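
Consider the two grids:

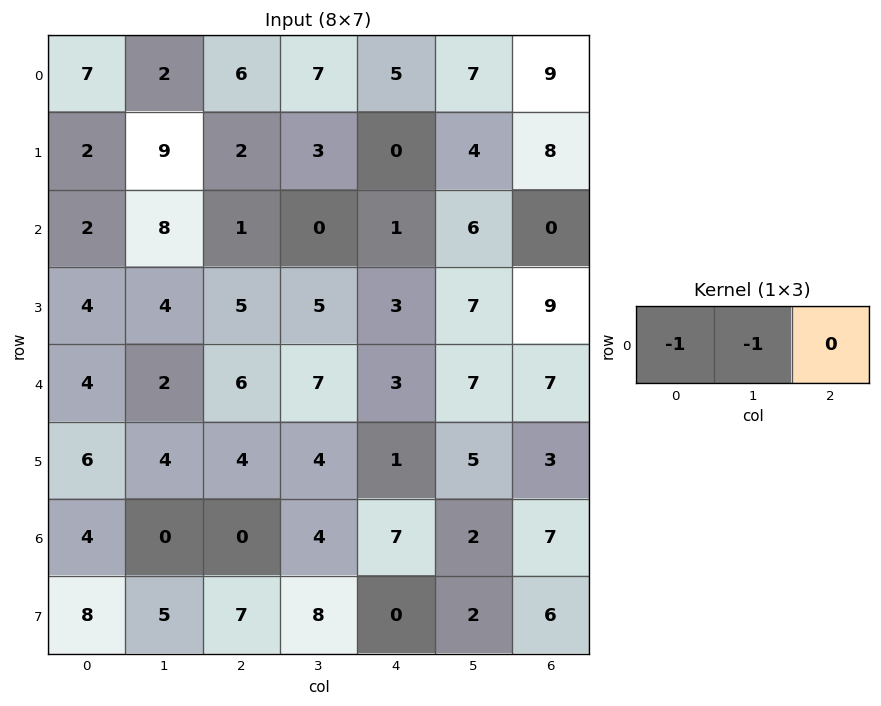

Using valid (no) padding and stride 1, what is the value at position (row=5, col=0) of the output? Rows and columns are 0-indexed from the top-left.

-10

The receptive field on the input at this output position is [6 4 4]. Elementwise product with the kernel and sum: 6·-1 + 4·-1.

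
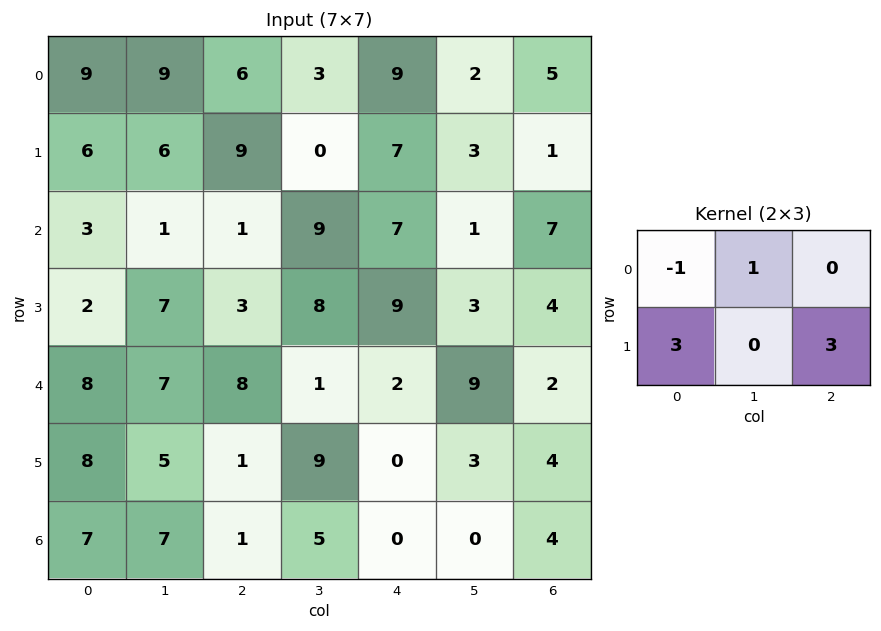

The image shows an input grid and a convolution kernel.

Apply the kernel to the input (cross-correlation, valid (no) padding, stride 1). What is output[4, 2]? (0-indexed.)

-4

The receptive field on the input at this output position is [8 1 2 / 1 9 0]. Elementwise product with the kernel and sum: 8·-1 + 1·1 + 1·3 + 0·3.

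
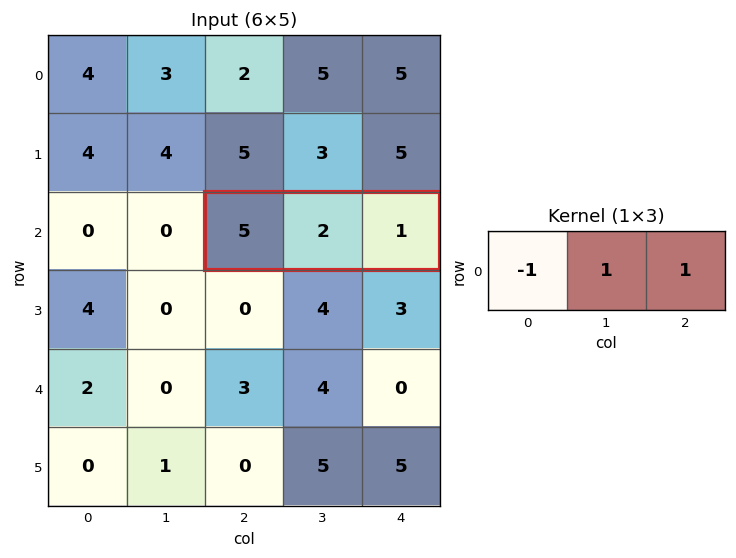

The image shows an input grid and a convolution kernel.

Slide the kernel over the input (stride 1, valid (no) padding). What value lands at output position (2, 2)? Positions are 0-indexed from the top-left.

-2

The receptive field on the input at this output position is [5 2 1]. Elementwise product with the kernel and sum: 5·-1 + 2·1 + 1·1.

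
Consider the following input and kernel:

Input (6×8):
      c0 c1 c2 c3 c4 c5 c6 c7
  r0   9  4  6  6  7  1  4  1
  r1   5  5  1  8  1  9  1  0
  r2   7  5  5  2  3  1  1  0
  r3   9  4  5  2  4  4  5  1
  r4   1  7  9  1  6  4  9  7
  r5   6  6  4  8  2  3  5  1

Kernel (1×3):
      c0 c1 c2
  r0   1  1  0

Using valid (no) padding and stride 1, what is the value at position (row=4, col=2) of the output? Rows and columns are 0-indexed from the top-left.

10

The receptive field on the input at this output position is [9 1 6]. Elementwise product with the kernel and sum: 9·1 + 1·1.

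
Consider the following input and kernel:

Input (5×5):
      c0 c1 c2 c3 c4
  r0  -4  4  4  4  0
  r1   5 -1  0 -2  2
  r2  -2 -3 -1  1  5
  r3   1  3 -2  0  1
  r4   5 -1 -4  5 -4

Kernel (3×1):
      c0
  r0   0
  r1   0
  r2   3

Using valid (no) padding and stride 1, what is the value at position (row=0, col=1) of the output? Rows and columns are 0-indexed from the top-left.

The receptive field on the input at this output position is [4 / -1 / -3]. Elementwise product with the kernel and sum: -3·3.

-9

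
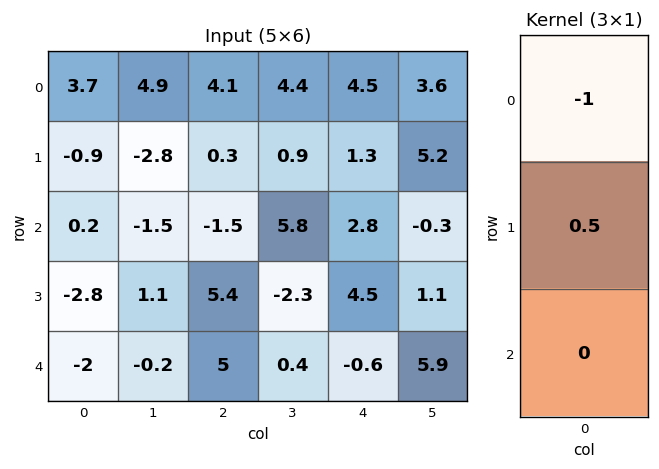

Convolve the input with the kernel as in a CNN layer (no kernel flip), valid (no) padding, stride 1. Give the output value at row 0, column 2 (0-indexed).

-3.95

The receptive field on the input at this output position is [4.1 / 0.3 / -1.5]. Elementwise product with the kernel and sum: 4.1·-1 + 0.3·0.5.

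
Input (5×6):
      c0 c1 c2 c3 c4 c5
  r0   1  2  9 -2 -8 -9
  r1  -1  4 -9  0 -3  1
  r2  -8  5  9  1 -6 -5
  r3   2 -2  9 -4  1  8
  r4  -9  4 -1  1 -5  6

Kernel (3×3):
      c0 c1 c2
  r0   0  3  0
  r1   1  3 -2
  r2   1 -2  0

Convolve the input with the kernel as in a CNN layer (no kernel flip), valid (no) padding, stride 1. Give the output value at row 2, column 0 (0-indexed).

The receptive field on the input at this output position is [-8 5 9 / 2 -2 9 / -9 4 -1]. Elementwise product with the kernel and sum: 5·3 + 2·1 + -2·3 + 9·-2 + -9·1 + 4·-2.

-24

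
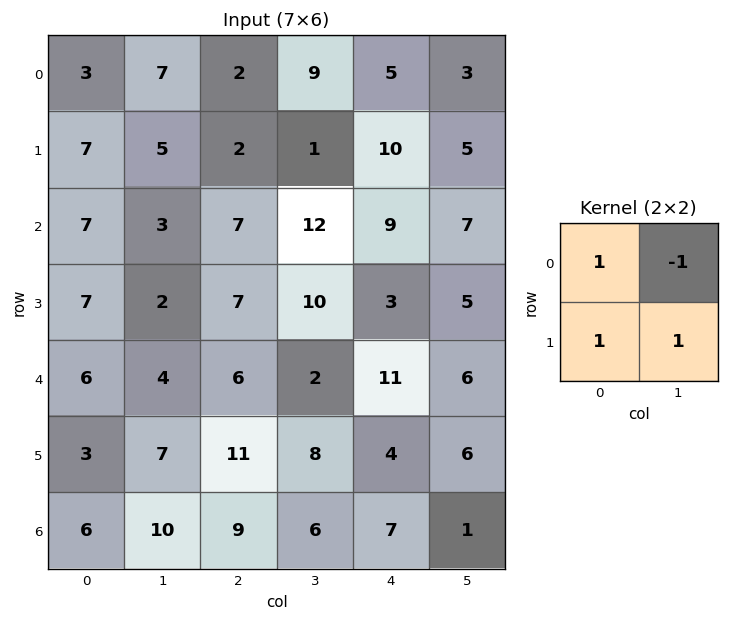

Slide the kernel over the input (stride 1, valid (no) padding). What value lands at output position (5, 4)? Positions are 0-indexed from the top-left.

The receptive field on the input at this output position is [4 6 / 7 1]. Elementwise product with the kernel and sum: 4·1 + 6·-1 + 7·1 + 1·1.

6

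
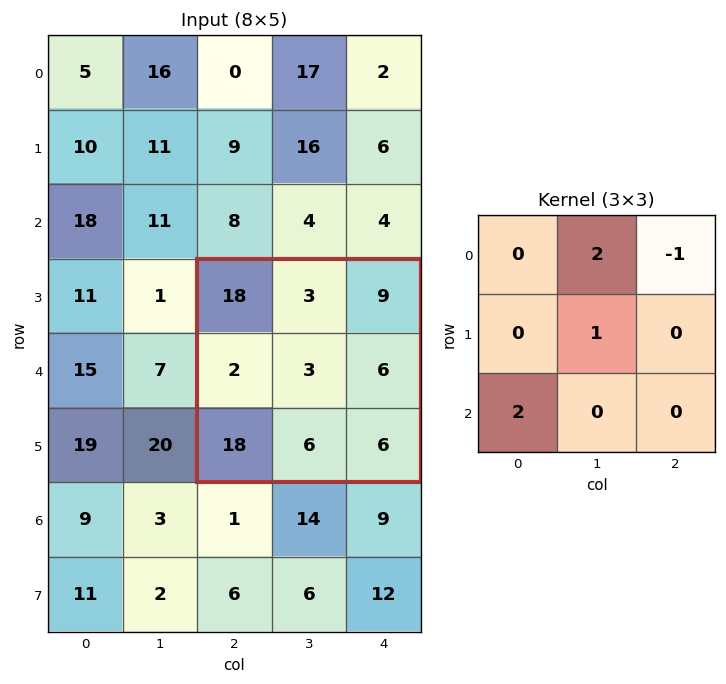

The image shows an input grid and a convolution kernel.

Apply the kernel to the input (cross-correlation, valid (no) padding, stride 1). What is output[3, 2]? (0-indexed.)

36

The receptive field on the input at this output position is [18 3 9 / 2 3 6 / 18 6 6]. Elementwise product with the kernel and sum: 3·2 + 9·-1 + 3·1 + 18·2.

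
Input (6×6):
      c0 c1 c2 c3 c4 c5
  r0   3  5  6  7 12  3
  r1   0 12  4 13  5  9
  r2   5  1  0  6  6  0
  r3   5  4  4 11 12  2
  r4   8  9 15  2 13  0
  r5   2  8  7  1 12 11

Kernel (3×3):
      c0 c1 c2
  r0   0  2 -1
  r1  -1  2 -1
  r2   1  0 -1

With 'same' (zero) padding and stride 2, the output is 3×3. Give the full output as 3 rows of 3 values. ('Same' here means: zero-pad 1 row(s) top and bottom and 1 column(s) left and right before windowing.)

Output[0,0]: The receptive field on the zero-padded input at this output position is [0 0 0 / 0 3 5 / 0 0 12]. Elementwise product with the kernel and sum: 0·2 + 0·-1 + 0·-1 + 3·2 + 5·-1 + 0·1 + 12·-1.

-11 -1 18
-7 -19 16
5 23 36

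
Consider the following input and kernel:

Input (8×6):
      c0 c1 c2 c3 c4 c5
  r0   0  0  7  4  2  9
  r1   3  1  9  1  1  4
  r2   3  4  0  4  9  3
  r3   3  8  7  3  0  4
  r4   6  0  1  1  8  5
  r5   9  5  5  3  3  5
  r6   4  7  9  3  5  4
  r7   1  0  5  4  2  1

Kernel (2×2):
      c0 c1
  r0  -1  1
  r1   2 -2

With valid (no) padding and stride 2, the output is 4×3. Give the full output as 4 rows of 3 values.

4 13 1
-9 12 -14
2 4 -7
5 -4 1

Output[0,0]: The receptive field on the input at this output position is [0 0 / 3 1]. Elementwise product with the kernel and sum: 0·-1 + 0·1 + 3·2 + 1·-2.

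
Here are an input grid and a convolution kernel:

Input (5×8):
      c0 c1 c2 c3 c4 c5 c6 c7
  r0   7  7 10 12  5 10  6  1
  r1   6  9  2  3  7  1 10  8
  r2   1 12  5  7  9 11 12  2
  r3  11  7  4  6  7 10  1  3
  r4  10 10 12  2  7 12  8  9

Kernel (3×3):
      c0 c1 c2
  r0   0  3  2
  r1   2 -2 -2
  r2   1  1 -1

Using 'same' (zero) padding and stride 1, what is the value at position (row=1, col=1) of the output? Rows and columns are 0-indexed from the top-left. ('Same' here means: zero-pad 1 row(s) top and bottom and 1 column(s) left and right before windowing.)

The receptive field on the zero-padded input at this output position is [7 7 10 / 6 9 2 / 1 12 5]. Elementwise product with the kernel and sum: 7·3 + 10·2 + 6·2 + 9·-2 + 2·-2 + 1·1 + 12·1 + 5·-1.

39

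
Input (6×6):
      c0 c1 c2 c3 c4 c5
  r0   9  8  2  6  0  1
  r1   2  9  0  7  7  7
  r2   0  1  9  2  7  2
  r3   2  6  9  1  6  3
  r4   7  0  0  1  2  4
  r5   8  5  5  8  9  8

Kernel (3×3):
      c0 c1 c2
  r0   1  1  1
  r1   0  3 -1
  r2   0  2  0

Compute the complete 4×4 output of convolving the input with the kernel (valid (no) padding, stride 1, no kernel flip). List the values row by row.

Output[0,0]: The receptive field on the input at this output position is [9 8 2 / 2 9 0 / 0 1 9]. Elementwise product with the kernel and sum: 9·1 + 8·1 + 2·1 + 9·3 + 0·-1 + 1·2.

48 27 26 35
17 59 15 52
19 38 17 30
27 25 33 30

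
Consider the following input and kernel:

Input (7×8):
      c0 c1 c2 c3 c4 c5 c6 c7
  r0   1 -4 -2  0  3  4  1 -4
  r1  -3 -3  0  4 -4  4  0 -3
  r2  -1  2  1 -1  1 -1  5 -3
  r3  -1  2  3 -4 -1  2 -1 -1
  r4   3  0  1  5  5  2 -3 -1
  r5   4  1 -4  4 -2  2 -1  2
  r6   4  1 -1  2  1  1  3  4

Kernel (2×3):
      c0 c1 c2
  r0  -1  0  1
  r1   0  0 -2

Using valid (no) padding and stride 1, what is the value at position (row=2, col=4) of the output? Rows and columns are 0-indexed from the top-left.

6

The receptive field on the input at this output position is [1 -1 5 / -1 2 -1]. Elementwise product with the kernel and sum: 1·-1 + 5·1 + -1·-2.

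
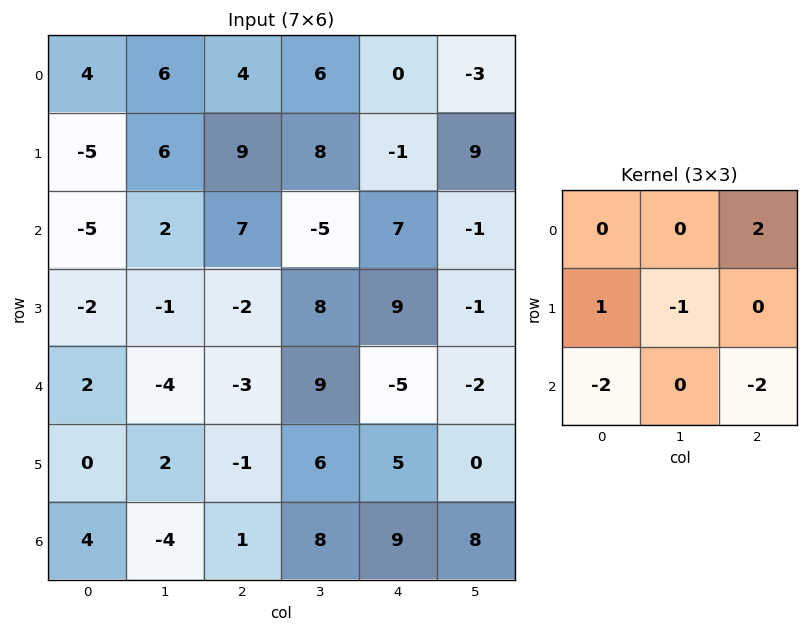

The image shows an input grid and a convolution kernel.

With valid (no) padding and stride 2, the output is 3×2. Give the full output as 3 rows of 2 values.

Output[0,0]: The receptive field on the input at this output position is [4 6 4 / -5 6 9 / -5 2 7]. Elementwise product with the kernel and sum: 4·2 + -5·1 + 6·-1 + -5·-2 + 7·-2.

-7 -27
15 20
-18 -37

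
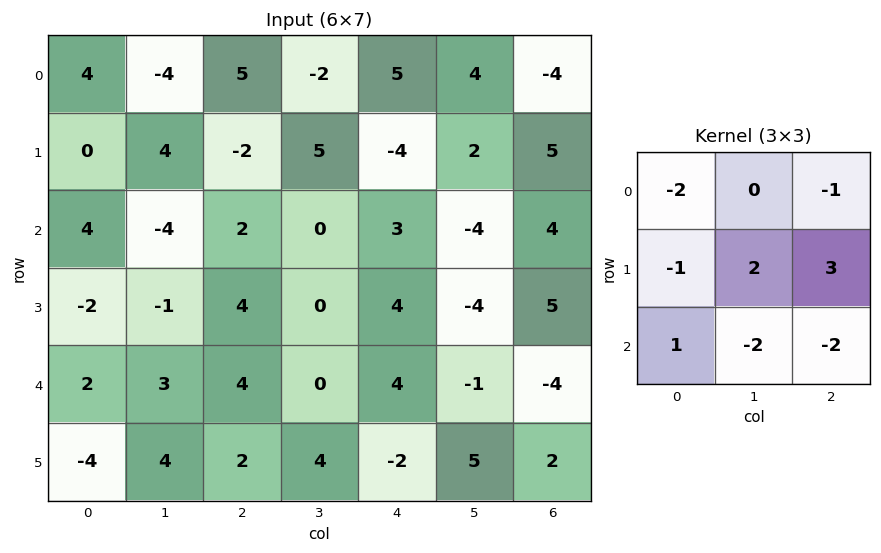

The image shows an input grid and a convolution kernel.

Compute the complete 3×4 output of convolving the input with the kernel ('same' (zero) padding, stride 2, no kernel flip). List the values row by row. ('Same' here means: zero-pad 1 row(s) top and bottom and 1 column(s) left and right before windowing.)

Output[0,0]: The receptive field on the zero-padded input at this output position is [0 0 0 / 0 4 -4 / 0 0 4]. Elementwise product with the kernel and sum: 0·-2 + 0·-1 + 0·-1 + 4·2 + -4·3 + 0·1 + 0·-2 + 4·-2.
Output[0,1]: The receptive field on the zero-padded input at this output position is [0 0 0 / -4 5 -2 / 4 -2 5]. Elementwise product with the kernel and sum: 0·-2 + 0·-1 + -4·-1 + 5·2 + -2·3 + 4·1 + -2·-2 + 5·-2.

-12 6 33 -20
-2 -14 -18 -6
14 -1 7 2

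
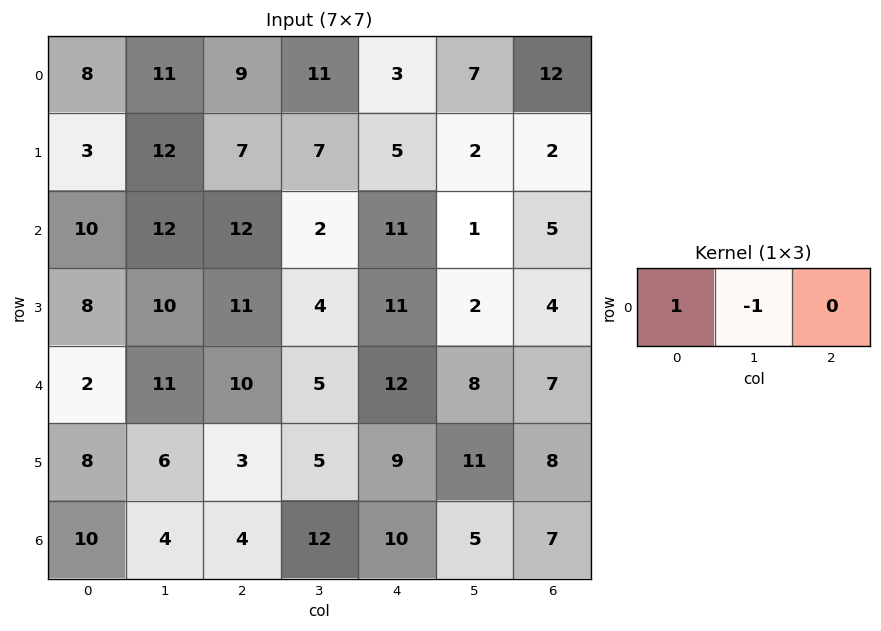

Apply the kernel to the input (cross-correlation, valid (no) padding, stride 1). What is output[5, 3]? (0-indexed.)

The receptive field on the input at this output position is [5 9 11]. Elementwise product with the kernel and sum: 5·1 + 9·-1.

-4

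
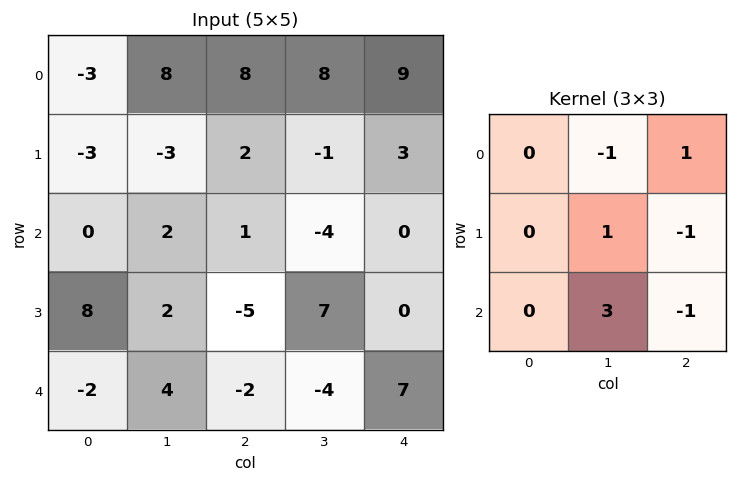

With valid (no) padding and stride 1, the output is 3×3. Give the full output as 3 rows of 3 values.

0 10 -15
17 -20 21
20 -19 -8

Output[0,0]: The receptive field on the input at this output position is [-3 8 8 / -3 -3 2 / 0 2 1]. Elementwise product with the kernel and sum: 8·-1 + 8·1 + -3·1 + 2·-1 + 2·3 + 1·-1.
Output[0,1]: The receptive field on the input at this output position is [8 8 8 / -3 2 -1 / 2 1 -4]. Elementwise product with the kernel and sum: 8·-1 + 8·1 + 2·1 + -1·-1 + 1·3 + -4·-1.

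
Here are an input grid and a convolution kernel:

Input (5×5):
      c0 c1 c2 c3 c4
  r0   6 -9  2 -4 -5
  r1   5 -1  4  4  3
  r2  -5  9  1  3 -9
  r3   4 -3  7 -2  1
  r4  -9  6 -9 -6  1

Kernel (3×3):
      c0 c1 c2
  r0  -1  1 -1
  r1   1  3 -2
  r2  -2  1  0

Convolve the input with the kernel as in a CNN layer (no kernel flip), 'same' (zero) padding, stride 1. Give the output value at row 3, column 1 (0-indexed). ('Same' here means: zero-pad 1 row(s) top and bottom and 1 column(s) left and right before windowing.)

18

The receptive field on the zero-padded input at this output position is [-5 9 1 / 4 -3 7 / -9 6 -9]. Elementwise product with the kernel and sum: -5·-1 + 9·1 + 1·-1 + 4·1 + -3·3 + 7·-2 + -9·-2 + 6·1.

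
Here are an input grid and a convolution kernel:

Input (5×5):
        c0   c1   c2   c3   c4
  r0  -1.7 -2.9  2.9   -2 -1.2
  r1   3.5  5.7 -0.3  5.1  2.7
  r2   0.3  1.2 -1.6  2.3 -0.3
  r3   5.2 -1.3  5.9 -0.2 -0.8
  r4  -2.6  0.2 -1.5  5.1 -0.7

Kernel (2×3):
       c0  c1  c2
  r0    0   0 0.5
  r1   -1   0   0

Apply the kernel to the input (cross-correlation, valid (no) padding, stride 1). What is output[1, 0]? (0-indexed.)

-0.45

The receptive field on the input at this output position is [3.5 5.7 -0.3 / 0.3 1.2 -1.6]. Elementwise product with the kernel and sum: -0.3·0.5 + 0.3·-1.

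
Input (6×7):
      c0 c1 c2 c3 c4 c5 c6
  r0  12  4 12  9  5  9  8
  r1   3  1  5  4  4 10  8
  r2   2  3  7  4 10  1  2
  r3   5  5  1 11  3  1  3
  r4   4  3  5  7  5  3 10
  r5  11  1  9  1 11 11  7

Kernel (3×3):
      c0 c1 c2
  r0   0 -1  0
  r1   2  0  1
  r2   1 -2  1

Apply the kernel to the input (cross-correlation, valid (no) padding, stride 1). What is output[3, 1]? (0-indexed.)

The receptive field on the input at this output position is [5 1 11 / 3 5 7 / 1 9 1]. Elementwise product with the kernel and sum: 1·-1 + 3·2 + 7·1 + 1·1 + 9·-2 + 1·1.

-4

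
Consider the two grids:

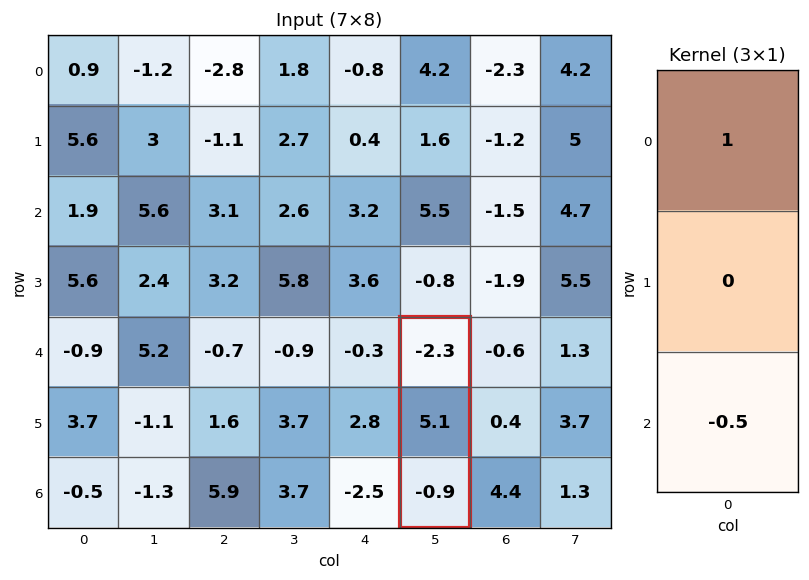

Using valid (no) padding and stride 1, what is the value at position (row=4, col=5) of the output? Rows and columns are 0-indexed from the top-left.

-1.85

The receptive field on the input at this output position is [-2.3 / 5.1 / -0.9]. Elementwise product with the kernel and sum: -2.3·1 + -0.9·-0.5.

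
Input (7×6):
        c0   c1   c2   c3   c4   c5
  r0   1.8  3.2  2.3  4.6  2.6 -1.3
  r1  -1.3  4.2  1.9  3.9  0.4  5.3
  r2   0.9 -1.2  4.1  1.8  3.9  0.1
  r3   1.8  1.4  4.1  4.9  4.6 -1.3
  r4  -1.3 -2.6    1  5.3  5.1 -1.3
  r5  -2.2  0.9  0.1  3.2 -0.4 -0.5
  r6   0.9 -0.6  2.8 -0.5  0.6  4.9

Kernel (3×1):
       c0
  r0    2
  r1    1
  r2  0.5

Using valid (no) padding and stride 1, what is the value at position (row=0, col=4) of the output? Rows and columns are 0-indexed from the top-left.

7.55

The receptive field on the input at this output position is [2.6 / 0.4 / 3.9]. Elementwise product with the kernel and sum: 2.6·2 + 0.4·1 + 3.9·0.5.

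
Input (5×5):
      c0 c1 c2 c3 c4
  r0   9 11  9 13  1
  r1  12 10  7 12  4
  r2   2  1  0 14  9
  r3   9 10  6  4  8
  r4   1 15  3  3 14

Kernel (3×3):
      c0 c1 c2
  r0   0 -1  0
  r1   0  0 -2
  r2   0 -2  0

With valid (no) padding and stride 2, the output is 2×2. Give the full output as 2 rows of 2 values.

Output[0,0]: The receptive field on the input at this output position is [9 11 9 / 12 10 7 / 2 1 0]. Elementwise product with the kernel and sum: 11·-1 + 7·-2 + 1·-2.
Output[0,1]: The receptive field on the input at this output position is [9 13 1 / 7 12 4 / 0 14 9]. Elementwise product with the kernel and sum: 13·-1 + 4·-2 + 14·-2.

-27 -49
-43 -36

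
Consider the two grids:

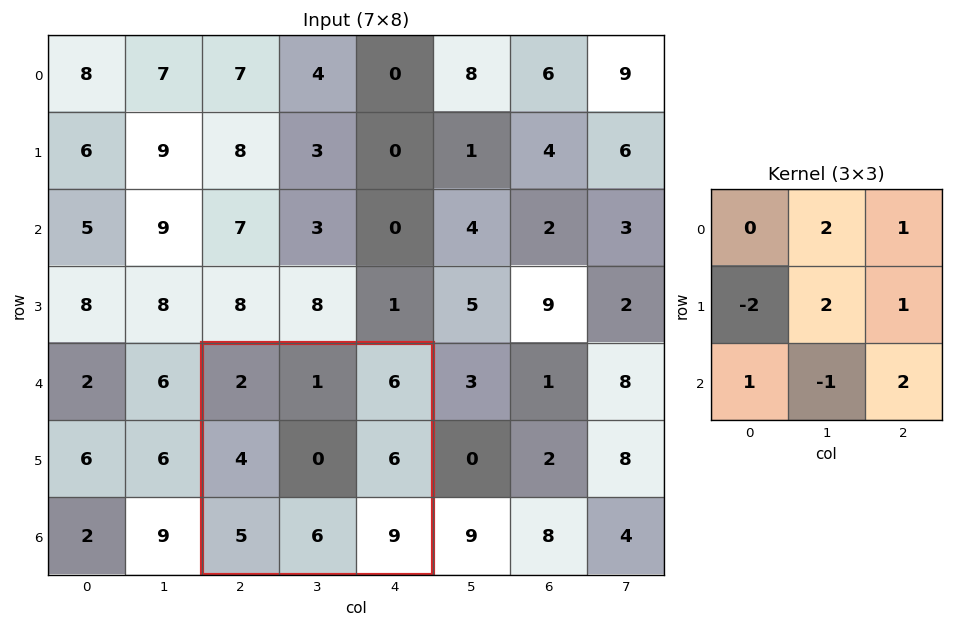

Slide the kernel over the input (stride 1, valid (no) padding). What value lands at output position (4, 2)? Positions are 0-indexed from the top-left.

The receptive field on the input at this output position is [2 1 6 / 4 0 6 / 5 6 9]. Elementwise product with the kernel and sum: 1·2 + 6·1 + 4·-2 + 0·2 + 6·1 + 5·1 + 6·-1 + 9·2.

23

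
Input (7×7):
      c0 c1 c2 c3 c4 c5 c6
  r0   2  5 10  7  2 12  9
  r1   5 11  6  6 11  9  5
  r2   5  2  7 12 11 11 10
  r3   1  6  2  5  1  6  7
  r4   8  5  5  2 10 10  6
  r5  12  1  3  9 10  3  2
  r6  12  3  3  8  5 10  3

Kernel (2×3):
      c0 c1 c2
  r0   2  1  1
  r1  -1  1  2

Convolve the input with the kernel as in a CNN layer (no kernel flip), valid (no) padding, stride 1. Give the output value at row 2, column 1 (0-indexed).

29

The receptive field on the input at this output position is [2 7 12 / 6 2 5]. Elementwise product with the kernel and sum: 2·2 + 7·1 + 12·1 + 6·-1 + 2·1 + 5·2.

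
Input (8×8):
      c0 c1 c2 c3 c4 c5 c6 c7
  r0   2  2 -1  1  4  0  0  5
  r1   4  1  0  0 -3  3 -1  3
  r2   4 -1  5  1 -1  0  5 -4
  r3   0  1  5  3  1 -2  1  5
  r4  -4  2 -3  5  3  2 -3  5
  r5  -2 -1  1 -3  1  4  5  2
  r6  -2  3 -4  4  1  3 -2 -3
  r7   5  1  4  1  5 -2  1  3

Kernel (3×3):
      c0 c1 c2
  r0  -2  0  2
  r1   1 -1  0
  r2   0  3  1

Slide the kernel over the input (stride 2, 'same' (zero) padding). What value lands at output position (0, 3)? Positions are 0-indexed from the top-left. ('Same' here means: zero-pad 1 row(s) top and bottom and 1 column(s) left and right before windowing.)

0

The receptive field on the zero-padded input at this output position is [0 0 0 / 0 0 5 / 3 -1 3]. Elementwise product with the kernel and sum: 0·-2 + 0·2 + 0·1 + 0·-1 + -1·3 + 3·1.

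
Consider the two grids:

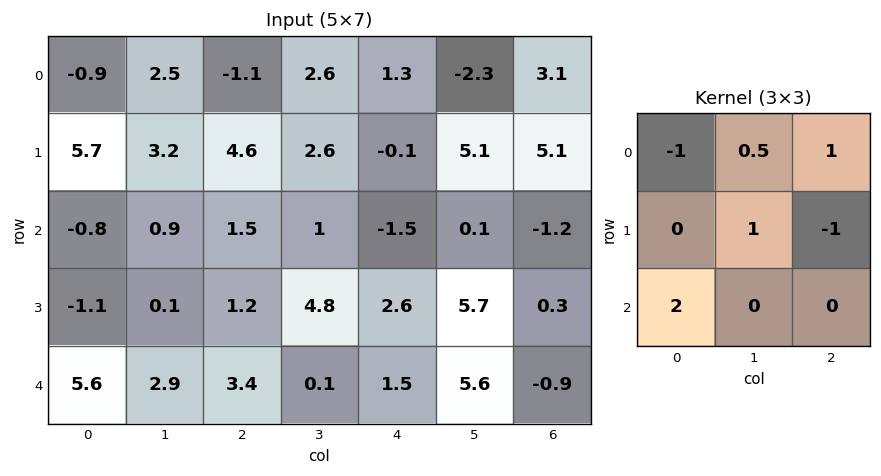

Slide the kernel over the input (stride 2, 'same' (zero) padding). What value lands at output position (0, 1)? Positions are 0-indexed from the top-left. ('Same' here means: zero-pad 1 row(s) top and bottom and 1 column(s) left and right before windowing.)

2.7

The receptive field on the zero-padded input at this output position is [0 0 0 / 2.5 -1.1 2.6 / 3.2 4.6 2.6]. Elementwise product with the kernel and sum: 0·-1 + 0·0.5 + 0·1 + -1.1·1 + 2.6·-1 + 3.2·2.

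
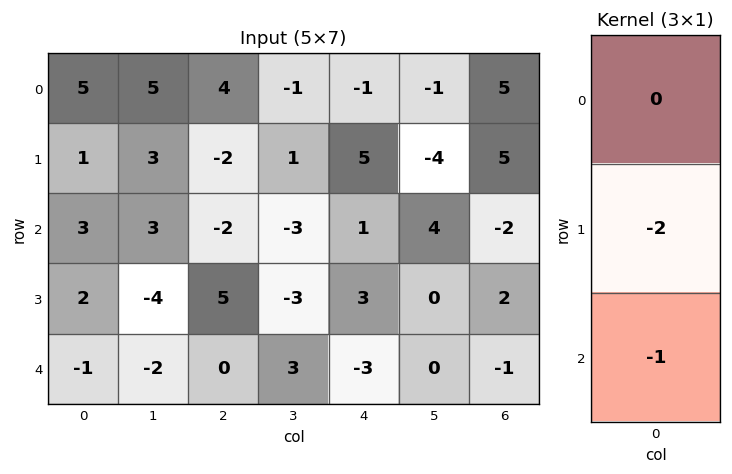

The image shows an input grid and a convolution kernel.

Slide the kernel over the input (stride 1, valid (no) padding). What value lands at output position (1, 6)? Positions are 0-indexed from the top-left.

2

The receptive field on the input at this output position is [5 / -2 / 2]. Elementwise product with the kernel and sum: -2·-2 + 2·-1.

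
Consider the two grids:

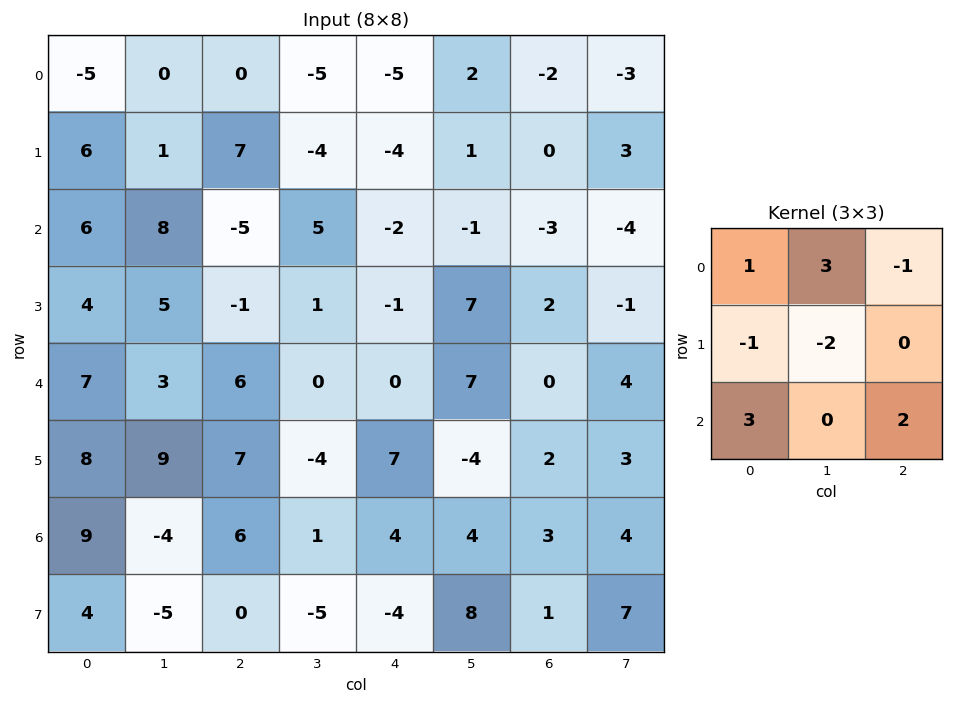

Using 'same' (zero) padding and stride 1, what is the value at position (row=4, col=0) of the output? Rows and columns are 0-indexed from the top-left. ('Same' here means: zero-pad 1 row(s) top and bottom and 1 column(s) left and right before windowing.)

The receptive field on the zero-padded input at this output position is [0 4 5 / 0 7 3 / 0 8 9]. Elementwise product with the kernel and sum: 0·1 + 4·3 + 5·-1 + 0·-1 + 7·-2 + 0·3 + 9·2.

11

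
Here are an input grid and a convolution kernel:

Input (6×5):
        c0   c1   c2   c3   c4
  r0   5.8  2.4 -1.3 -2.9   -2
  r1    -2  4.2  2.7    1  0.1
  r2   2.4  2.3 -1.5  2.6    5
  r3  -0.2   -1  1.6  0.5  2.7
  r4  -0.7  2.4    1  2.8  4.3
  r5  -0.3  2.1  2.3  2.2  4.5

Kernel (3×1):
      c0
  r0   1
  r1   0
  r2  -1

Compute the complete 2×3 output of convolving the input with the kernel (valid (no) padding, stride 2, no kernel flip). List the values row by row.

Output[0,0]: The receptive field on the input at this output position is [5.8 / -2 / 2.4]. Elementwise product with the kernel and sum: 5.8·1 + 2.4·-1.
Output[0,1]: The receptive field on the input at this output position is [-1.3 / 2.7 / -1.5]. Elementwise product with the kernel and sum: -1.3·1 + -1.5·-1.

3.4 0.2 -7
3.1 -2.5 0.7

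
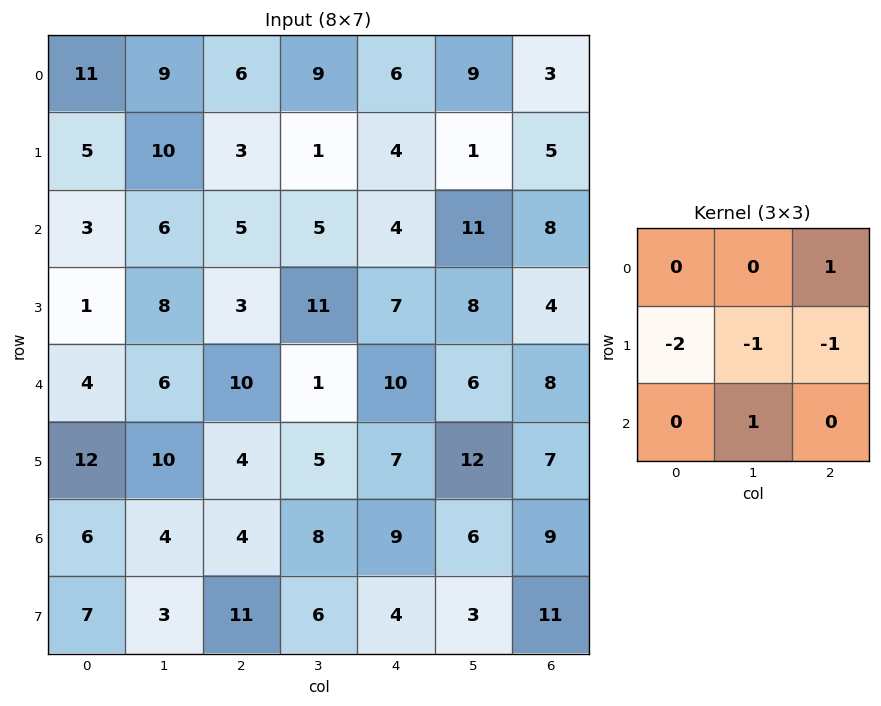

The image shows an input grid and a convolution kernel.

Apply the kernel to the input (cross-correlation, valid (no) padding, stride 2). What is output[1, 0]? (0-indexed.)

The receptive field on the input at this output position is [3 6 5 / 1 8 3 / 4 6 10]. Elementwise product with the kernel and sum: 5·1 + 1·-2 + 8·-1 + 3·-1 + 6·1.

-2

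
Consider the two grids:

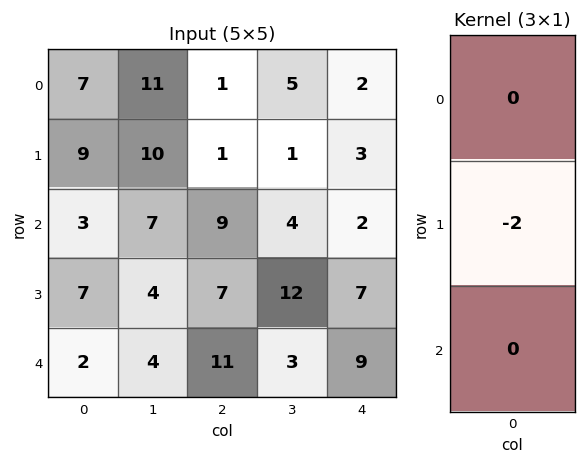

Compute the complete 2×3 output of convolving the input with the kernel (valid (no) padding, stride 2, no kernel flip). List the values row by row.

-18 -2 -6
-14 -14 -14

Output[0,0]: The receptive field on the input at this output position is [7 / 9 / 3]. Elementwise product with the kernel and sum: 9·-2.
Output[0,1]: The receptive field on the input at this output position is [1 / 1 / 9]. Elementwise product with the kernel and sum: 1·-2.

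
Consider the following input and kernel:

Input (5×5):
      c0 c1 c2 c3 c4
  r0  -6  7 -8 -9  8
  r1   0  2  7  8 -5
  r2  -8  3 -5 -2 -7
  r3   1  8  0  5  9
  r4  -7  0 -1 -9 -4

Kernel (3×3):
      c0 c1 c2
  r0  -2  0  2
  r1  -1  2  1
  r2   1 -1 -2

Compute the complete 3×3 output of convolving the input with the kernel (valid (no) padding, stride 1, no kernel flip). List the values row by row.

6 0 47
16 -5 -53
16 6 31

Output[0,0]: The receptive field on the input at this output position is [-6 7 -8 / 0 2 7 / -8 3 -5]. Elementwise product with the kernel and sum: -6·-2 + -8·2 + 0·-1 + 2·2 + 7·1 + -8·1 + 3·-1 + -5·-2.
Output[0,1]: The receptive field on the input at this output position is [7 -8 -9 / 2 7 8 / 3 -5 -2]. Elementwise product with the kernel and sum: 7·-2 + -9·2 + 2·-1 + 7·2 + 8·1 + 3·1 + -5·-1 + -2·-2.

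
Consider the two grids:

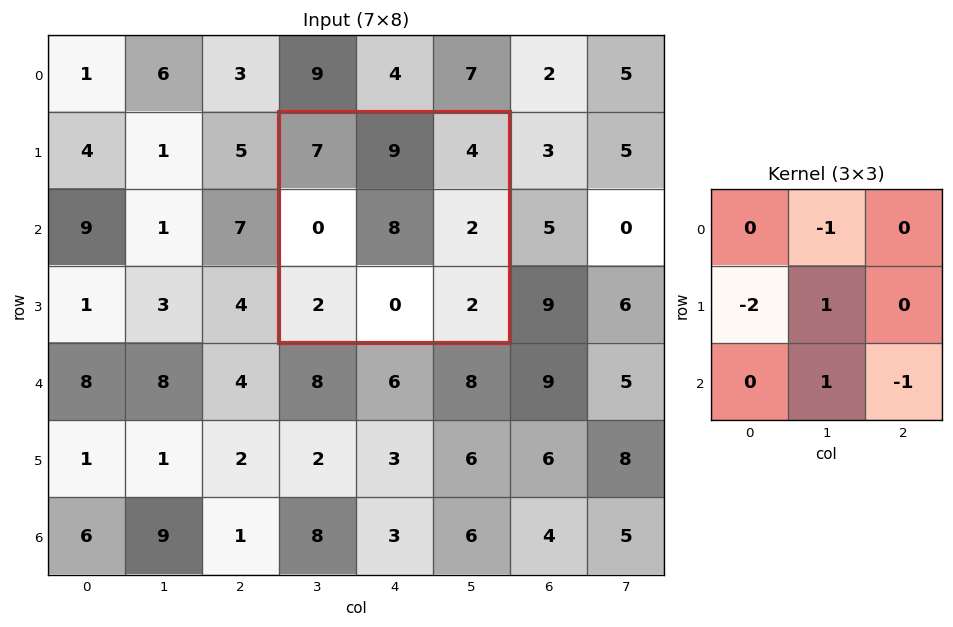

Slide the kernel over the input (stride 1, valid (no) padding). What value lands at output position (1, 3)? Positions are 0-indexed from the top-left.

The receptive field on the input at this output position is [7 9 4 / 0 8 2 / 2 0 2]. Elementwise product with the kernel and sum: 9·-1 + 0·-2 + 8·1 + 0·1 + 2·-1.

-3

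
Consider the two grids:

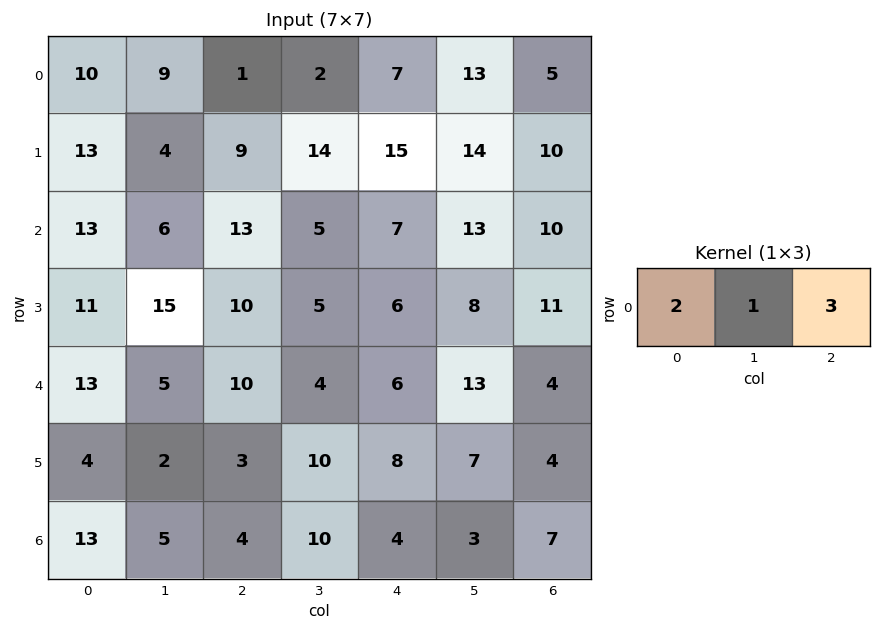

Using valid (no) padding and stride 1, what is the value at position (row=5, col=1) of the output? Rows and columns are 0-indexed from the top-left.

37

The receptive field on the input at this output position is [2 3 10]. Elementwise product with the kernel and sum: 2·2 + 3·1 + 10·3.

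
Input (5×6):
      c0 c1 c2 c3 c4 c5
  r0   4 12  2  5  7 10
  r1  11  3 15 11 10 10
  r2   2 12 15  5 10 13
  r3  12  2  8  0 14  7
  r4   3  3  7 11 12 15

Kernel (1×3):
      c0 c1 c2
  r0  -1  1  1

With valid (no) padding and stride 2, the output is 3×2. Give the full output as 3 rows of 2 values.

10 10
25 0
7 16

Output[0,0]: The receptive field on the input at this output position is [4 12 2]. Elementwise product with the kernel and sum: 4·-1 + 12·1 + 2·1.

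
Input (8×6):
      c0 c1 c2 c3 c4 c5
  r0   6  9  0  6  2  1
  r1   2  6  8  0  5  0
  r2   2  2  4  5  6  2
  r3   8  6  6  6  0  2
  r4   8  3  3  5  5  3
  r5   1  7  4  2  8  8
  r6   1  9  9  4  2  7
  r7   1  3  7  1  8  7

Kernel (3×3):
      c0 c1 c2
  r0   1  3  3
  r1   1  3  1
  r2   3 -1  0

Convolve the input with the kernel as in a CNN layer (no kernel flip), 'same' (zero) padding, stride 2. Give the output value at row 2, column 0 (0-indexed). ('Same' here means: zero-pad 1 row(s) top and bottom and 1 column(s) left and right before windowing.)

The receptive field on the zero-padded input at this output position is [0 8 6 / 0 8 3 / 0 1 7]. Elementwise product with the kernel and sum: 0·1 + 8·3 + 6·3 + 0·1 + 8·3 + 3·1 + 0·3 + 1·-1.

68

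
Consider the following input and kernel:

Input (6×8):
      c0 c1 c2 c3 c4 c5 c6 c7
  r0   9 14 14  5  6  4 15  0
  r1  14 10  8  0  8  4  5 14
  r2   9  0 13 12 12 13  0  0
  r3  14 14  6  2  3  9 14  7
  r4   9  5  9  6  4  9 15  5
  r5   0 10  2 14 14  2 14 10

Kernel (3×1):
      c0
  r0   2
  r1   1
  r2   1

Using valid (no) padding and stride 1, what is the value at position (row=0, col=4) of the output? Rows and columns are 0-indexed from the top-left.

The receptive field on the input at this output position is [6 / 8 / 12]. Elementwise product with the kernel and sum: 6·2 + 8·1 + 12·1.

32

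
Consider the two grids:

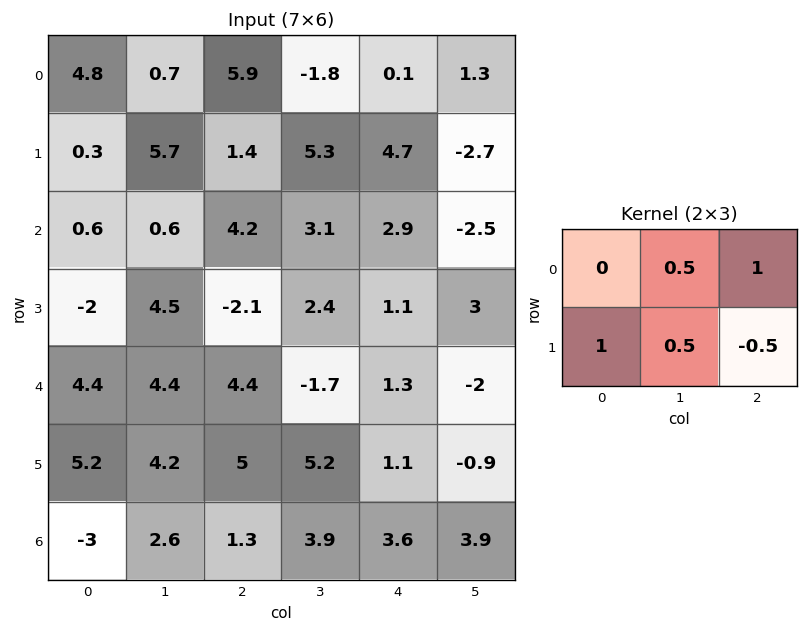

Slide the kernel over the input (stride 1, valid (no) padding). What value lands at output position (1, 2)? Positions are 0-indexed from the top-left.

The receptive field on the input at this output position is [1.4 5.3 4.7 / 4.2 3.1 2.9]. Elementwise product with the kernel and sum: 5.3·0.5 + 4.7·1 + 4.2·1 + 3.1·0.5 + 2.9·-0.5.

11.65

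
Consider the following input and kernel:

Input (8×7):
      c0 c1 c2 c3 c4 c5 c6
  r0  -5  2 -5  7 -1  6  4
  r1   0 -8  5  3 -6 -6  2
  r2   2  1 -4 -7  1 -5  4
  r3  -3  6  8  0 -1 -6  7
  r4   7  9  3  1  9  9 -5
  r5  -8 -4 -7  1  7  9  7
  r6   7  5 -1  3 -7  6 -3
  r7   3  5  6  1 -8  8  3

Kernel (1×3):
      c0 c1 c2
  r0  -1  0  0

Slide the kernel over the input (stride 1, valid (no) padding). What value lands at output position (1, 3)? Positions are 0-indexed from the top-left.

-3

The receptive field on the input at this output position is [3 -6 -6]. Elementwise product with the kernel and sum: 3·-1.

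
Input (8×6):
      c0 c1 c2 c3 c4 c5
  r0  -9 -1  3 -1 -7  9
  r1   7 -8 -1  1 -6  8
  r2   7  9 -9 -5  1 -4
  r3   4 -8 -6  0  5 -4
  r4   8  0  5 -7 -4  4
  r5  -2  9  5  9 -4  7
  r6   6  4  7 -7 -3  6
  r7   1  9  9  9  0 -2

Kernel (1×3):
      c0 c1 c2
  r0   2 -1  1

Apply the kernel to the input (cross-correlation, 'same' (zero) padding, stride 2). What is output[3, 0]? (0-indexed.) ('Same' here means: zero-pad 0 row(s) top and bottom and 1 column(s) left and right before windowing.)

The receptive field on the zero-padded input at this output position is [0 6 4]. Elementwise product with the kernel and sum: 0·2 + 6·-1 + 4·1.

-2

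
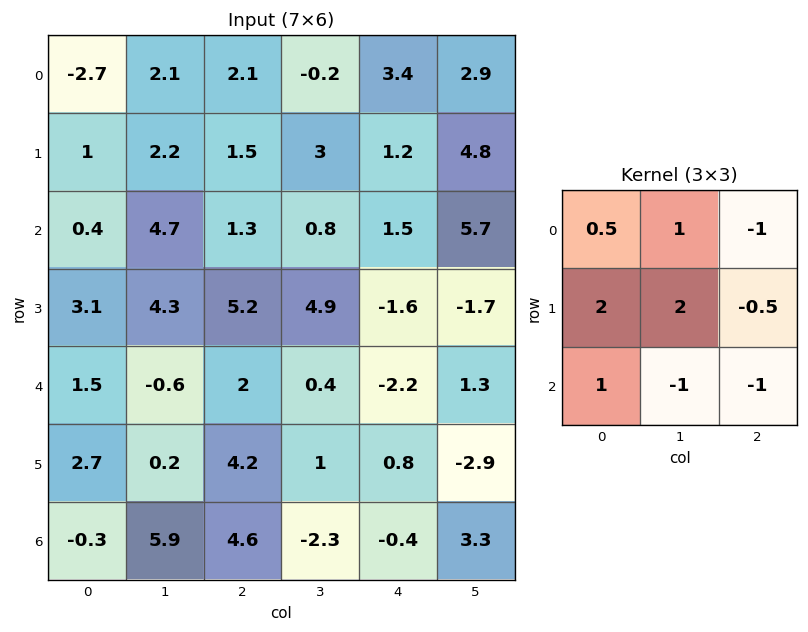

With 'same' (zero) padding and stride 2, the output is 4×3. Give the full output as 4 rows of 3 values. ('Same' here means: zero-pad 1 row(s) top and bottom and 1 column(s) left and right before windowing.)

-9.65 6.2 1.95
-10.15 5.4 7.85
-0.8 0.05 1.4
-1.05 25.45 -2.85

Output[0,0]: The receptive field on the zero-padded input at this output position is [0 0 0 / 0 -2.7 2.1 / 0 1 2.2]. Elementwise product with the kernel and sum: 0·0.5 + 0·1 + 0·-1 + 0·2 + -2.7·2 + 2.1·-0.5 + 0·1 + 1·-1 + 2.2·-1.
Output[0,1]: The receptive field on the zero-padded input at this output position is [0 0 0 / 2.1 2.1 -0.2 / 2.2 1.5 3]. Elementwise product with the kernel and sum: 0·0.5 + 0·1 + 0·-1 + 2.1·2 + 2.1·2 + -0.2·-0.5 + 2.2·1 + 1.5·-1 + 3·-1.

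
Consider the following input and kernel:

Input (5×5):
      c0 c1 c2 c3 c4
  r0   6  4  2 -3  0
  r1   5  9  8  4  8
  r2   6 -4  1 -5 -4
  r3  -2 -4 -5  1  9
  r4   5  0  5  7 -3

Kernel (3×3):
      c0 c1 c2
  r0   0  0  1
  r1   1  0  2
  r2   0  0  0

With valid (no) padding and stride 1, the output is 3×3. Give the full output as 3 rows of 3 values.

23 14 24
16 -10 1
-11 -7 9

Output[0,0]: The receptive field on the input at this output position is [6 4 2 / 5 9 8 / 6 -4 1]. Elementwise product with the kernel and sum: 2·1 + 5·1 + 8·2.
Output[0,1]: The receptive field on the input at this output position is [4 2 -3 / 9 8 4 / -4 1 -5]. Elementwise product with the kernel and sum: -3·1 + 9·1 + 4·2.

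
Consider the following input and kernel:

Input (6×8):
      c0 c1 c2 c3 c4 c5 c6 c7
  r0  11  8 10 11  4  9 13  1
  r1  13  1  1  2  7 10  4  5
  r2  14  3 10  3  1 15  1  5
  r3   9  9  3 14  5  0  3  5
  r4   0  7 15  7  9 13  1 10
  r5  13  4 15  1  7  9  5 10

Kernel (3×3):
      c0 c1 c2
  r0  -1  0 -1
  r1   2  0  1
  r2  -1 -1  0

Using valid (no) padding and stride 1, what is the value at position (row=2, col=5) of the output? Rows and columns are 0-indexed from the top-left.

The receptive field on the input at this output position is [15 1 5 / 0 3 5 / 13 1 10]. Elementwise product with the kernel and sum: 15·-1 + 5·-1 + 0·2 + 5·1 + 13·-1 + 1·-1.

-29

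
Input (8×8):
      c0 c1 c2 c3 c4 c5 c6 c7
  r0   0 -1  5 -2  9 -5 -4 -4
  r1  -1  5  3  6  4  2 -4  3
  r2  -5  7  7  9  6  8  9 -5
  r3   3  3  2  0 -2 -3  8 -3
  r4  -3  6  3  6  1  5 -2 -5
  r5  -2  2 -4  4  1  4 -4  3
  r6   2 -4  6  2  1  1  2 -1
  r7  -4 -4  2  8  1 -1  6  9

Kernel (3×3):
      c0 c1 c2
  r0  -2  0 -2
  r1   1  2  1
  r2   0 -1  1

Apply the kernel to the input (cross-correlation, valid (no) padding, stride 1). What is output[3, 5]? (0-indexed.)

The receptive field on the input at this output position is [-3 8 -3 / 5 -2 -5 / 4 -4 3]. Elementwise product with the kernel and sum: -3·-2 + -3·-2 + 5·1 + -2·2 + -5·1 + -4·-1 + 3·1.

15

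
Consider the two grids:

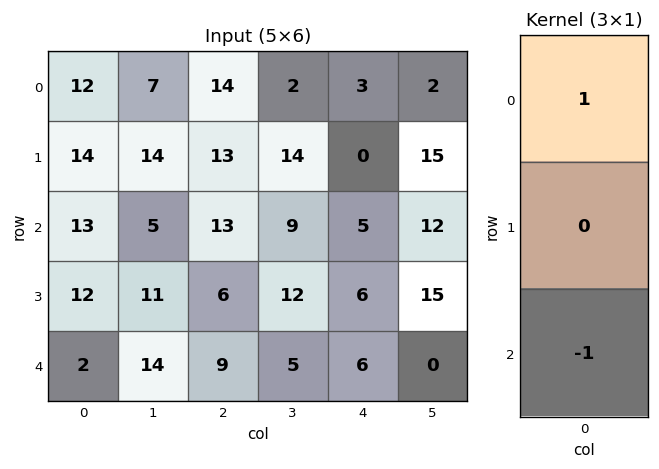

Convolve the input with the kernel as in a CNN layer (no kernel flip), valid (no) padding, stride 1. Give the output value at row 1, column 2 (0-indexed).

7

The receptive field on the input at this output position is [13 / 13 / 6]. Elementwise product with the kernel and sum: 13·1 + 6·-1.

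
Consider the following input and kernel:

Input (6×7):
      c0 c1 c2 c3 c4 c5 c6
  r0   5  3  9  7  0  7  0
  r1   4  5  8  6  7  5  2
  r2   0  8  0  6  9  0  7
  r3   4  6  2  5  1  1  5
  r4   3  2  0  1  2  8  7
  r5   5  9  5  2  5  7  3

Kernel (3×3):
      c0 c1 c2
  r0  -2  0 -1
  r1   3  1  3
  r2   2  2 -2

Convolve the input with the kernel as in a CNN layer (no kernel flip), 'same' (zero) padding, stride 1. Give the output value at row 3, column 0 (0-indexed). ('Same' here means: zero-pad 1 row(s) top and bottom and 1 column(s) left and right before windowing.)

The receptive field on the zero-padded input at this output position is [0 0 8 / 0 4 6 / 0 3 2]. Elementwise product with the kernel and sum: 0·-2 + 8·-1 + 0·3 + 4·1 + 6·3 + 0·2 + 3·2 + 2·-2.

16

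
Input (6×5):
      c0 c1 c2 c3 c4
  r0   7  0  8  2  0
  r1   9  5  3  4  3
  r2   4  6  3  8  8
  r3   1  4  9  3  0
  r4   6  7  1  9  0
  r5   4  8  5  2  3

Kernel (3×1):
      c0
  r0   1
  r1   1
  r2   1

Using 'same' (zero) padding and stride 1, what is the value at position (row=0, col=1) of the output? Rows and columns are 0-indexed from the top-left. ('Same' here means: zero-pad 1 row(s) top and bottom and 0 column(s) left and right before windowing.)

The receptive field on the zero-padded input at this output position is [0 / 0 / 5]. Elementwise product with the kernel and sum: 0·1 + 0·1 + 5·1.

5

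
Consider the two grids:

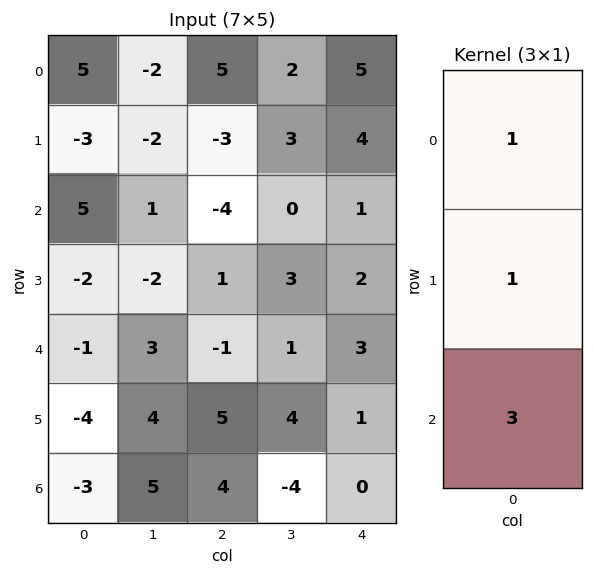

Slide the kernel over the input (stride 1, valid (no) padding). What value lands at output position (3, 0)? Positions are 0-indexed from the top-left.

-15

The receptive field on the input at this output position is [-2 / -1 / -4]. Elementwise product with the kernel and sum: -2·1 + -1·1 + -4·3.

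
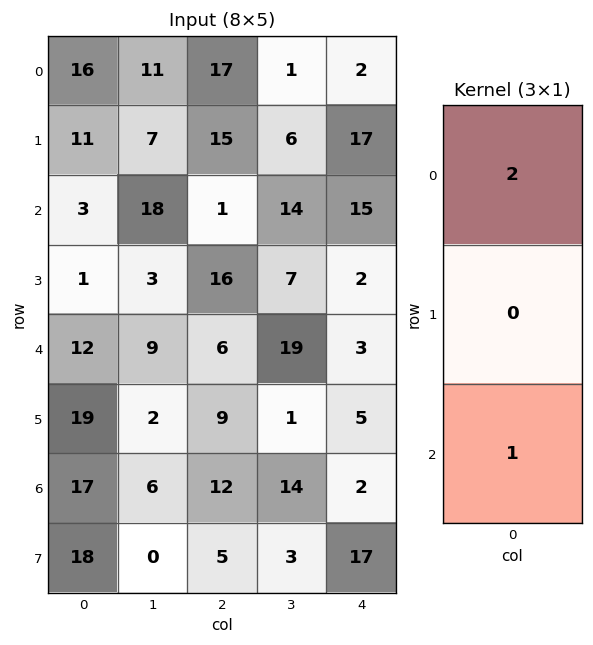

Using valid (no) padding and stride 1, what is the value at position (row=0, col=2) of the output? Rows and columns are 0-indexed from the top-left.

The receptive field on the input at this output position is [17 / 15 / 1]. Elementwise product with the kernel and sum: 17·2 + 1·1.

35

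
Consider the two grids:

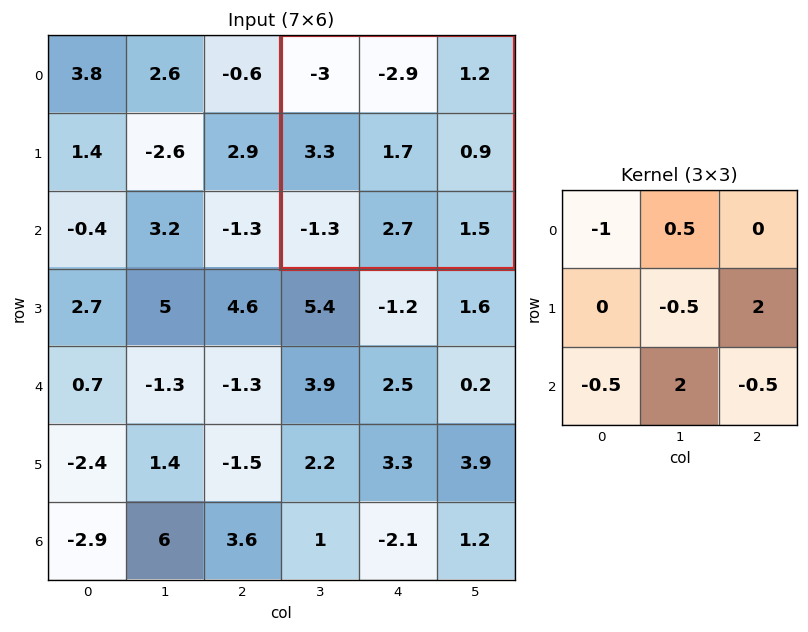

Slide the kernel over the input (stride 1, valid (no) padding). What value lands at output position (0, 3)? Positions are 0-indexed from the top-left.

The receptive field on the input at this output position is [-3 -2.9 1.2 / 3.3 1.7 0.9 / -1.3 2.7 1.5]. Elementwise product with the kernel and sum: -3·-1 + -2.9·0.5 + 1.7·-0.5 + 0.9·2 + -1.3·-0.5 + 2.7·2 + 1.5·-0.5.

7.8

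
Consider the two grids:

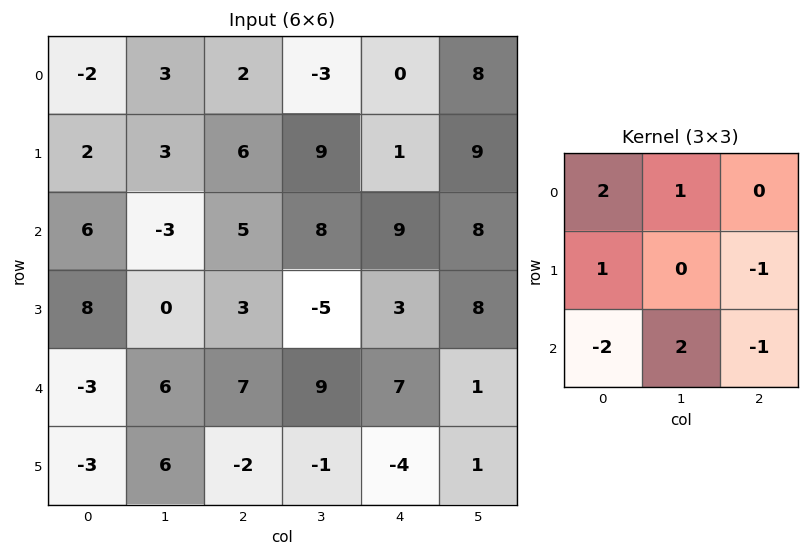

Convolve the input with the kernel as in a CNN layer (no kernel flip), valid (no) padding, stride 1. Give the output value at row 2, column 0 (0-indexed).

The receptive field on the input at this output position is [6 -3 5 / 8 0 3 / -3 6 7]. Elementwise product with the kernel and sum: 6·2 + -3·1 + 8·1 + 3·-1 + -3·-2 + 6·2 + 7·-1.

25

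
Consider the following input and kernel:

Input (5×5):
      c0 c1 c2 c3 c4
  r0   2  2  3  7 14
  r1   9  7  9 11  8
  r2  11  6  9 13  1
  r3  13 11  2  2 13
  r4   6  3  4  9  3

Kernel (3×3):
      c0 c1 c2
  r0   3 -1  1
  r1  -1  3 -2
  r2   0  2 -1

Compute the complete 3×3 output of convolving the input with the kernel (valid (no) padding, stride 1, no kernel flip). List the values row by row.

4 13 49
38 20 43
54 12 8

Output[0,0]: The receptive field on the input at this output position is [2 2 3 / 9 7 9 / 11 6 9]. Elementwise product with the kernel and sum: 2·3 + 2·-1 + 3·1 + 9·-1 + 7·3 + 9·-2 + 6·2 + 9·-1.
Output[0,1]: The receptive field on the input at this output position is [2 3 7 / 7 9 11 / 6 9 13]. Elementwise product with the kernel and sum: 2·3 + 3·-1 + 7·1 + 7·-1 + 9·3 + 11·-2 + 9·2 + 13·-1.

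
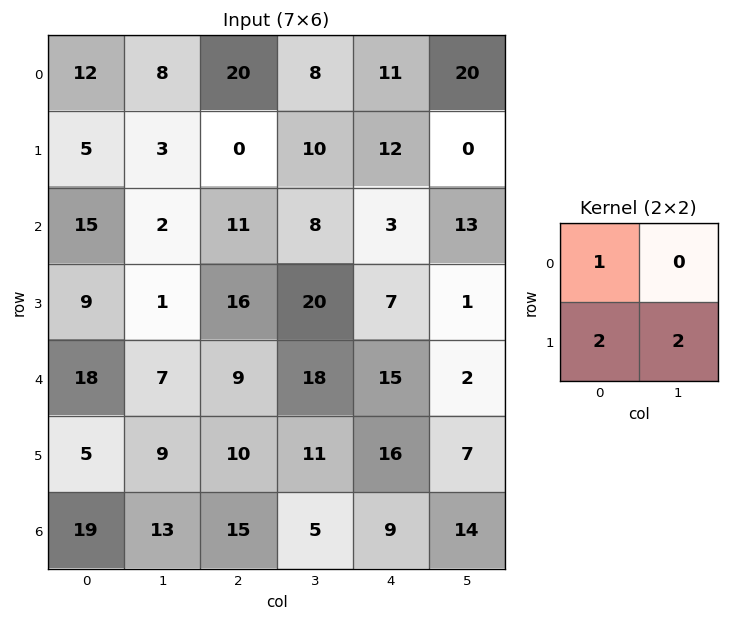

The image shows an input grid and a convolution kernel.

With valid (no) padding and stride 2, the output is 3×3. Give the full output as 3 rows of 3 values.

28 40 35
35 83 19
46 51 61

Output[0,0]: The receptive field on the input at this output position is [12 8 / 5 3]. Elementwise product with the kernel and sum: 12·1 + 5·2 + 3·2.
Output[0,1]: The receptive field on the input at this output position is [20 8 / 0 10]. Elementwise product with the kernel and sum: 20·1 + 0·2 + 10·2.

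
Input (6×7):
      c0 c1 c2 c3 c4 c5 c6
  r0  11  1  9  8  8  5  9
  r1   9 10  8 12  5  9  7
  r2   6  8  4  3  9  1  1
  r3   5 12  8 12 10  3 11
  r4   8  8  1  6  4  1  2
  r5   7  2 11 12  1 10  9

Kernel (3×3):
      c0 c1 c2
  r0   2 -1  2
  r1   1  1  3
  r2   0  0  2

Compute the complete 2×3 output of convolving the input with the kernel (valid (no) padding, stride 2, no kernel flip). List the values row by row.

90 79 66
55 81 69

Output[0,0]: The receptive field on the input at this output position is [11 1 9 / 9 10 8 / 6 8 4]. Elementwise product with the kernel and sum: 11·2 + 1·-1 + 9·2 + 9·1 + 10·1 + 8·3 + 4·2.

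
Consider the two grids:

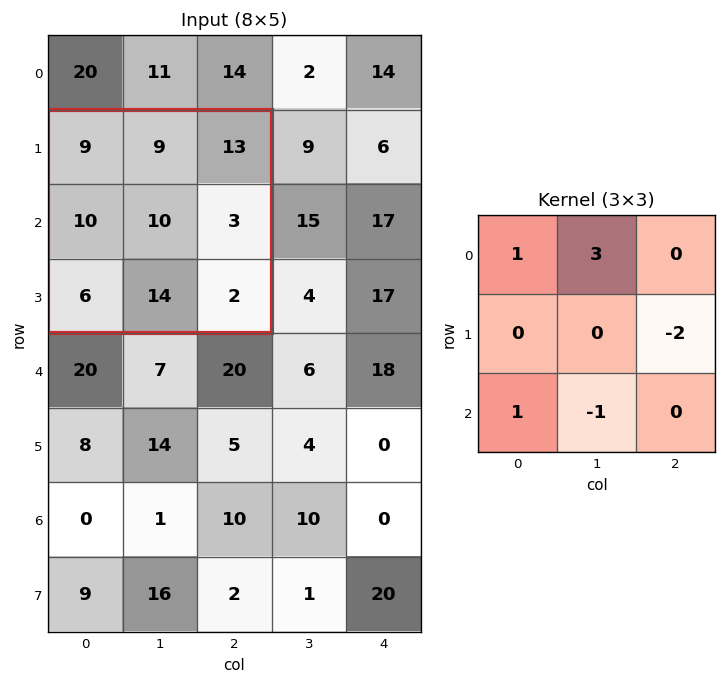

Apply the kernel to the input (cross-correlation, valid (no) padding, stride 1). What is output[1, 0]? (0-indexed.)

The receptive field on the input at this output position is [9 9 13 / 10 10 3 / 6 14 2]. Elementwise product with the kernel and sum: 9·1 + 9·3 + 3·-2 + 6·1 + 14·-1.

22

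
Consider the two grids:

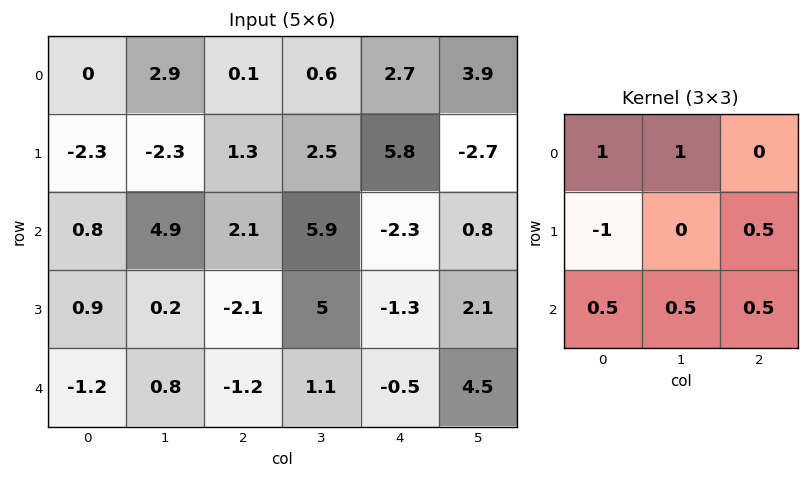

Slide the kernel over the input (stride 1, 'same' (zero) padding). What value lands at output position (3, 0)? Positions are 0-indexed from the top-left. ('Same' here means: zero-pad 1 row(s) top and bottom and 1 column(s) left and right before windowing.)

The receptive field on the zero-padded input at this output position is [0 0.8 4.9 / 0 0.9 0.2 / 0 -1.2 0.8]. Elementwise product with the kernel and sum: 0·1 + 0.8·1 + 0·-1 + 0.2·0.5 + 0·0.5 + -1.2·0.5 + 0.8·0.5.

0.7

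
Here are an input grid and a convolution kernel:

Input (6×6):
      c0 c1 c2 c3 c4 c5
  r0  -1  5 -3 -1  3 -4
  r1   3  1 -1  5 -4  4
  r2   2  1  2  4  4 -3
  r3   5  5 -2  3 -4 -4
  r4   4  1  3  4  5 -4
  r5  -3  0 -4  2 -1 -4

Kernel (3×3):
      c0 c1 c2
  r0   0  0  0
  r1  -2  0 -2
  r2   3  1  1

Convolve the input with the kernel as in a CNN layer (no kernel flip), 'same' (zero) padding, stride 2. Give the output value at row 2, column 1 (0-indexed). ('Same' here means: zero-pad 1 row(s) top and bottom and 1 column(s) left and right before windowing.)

-12

The receptive field on the zero-padded input at this output position is [5 -2 3 / 1 3 4 / 0 -4 2]. Elementwise product with the kernel and sum: 1·-2 + 4·-2 + 0·3 + -4·1 + 2·1.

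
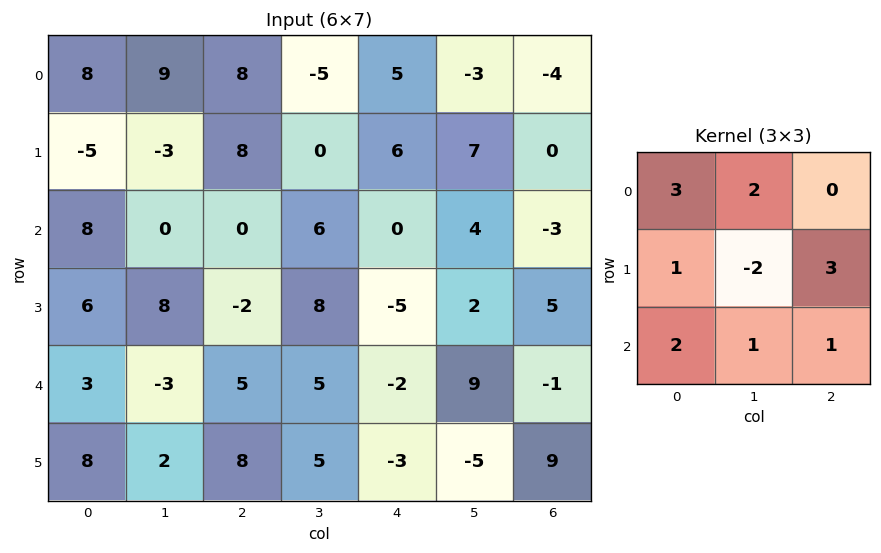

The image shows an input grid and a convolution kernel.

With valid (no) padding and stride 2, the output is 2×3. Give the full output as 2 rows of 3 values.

Output[0,0]: The receptive field on the input at this output position is [8 9 8 / -5 -3 8 / 8 0 0]. Elementwise product with the kernel and sum: 8·3 + 9·2 + -5·1 + -3·-2 + 8·3 + 8·2 + 0·1 + 0·1.
Output[0,1]: The receptive field on the input at this output position is [8 -5 5 / 8 0 6 / 0 6 0]. Elementwise product with the kernel and sum: 8·3 + -5·2 + 8·1 + 0·-2 + 6·3 + 0·2 + 6·1 + 0·1.

83 46 2
16 -8 18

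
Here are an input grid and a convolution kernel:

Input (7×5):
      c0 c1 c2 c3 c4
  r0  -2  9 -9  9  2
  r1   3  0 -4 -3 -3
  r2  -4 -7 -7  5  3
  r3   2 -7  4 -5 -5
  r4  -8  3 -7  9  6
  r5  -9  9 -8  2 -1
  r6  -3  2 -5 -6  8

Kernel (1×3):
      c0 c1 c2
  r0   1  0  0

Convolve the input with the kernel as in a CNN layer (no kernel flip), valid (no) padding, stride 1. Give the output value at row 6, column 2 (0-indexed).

-5

The receptive field on the input at this output position is [-5 -6 8]. Elementwise product with the kernel and sum: -5·1.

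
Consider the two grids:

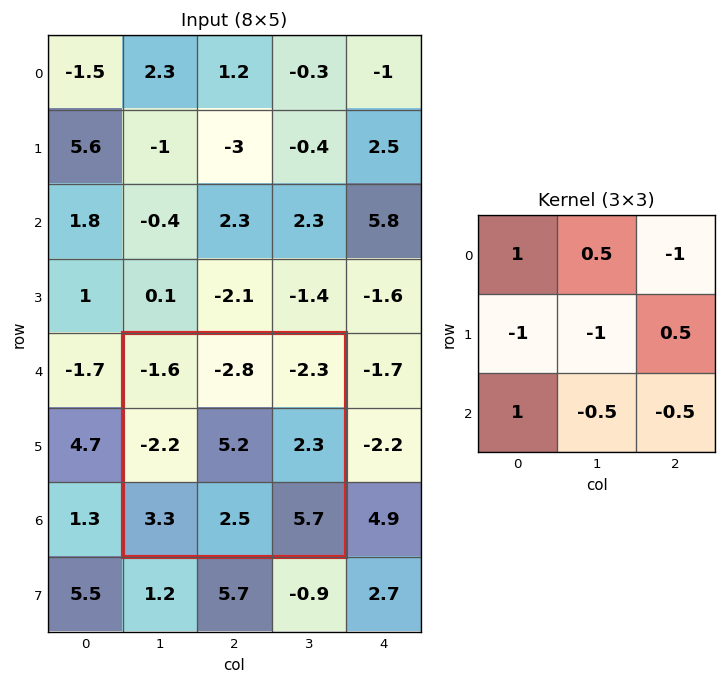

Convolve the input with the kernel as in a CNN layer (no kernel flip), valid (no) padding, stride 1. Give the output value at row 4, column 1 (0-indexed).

The receptive field on the input at this output position is [-1.6 -2.8 -2.3 / -2.2 5.2 2.3 / 3.3 2.5 5.7]. Elementwise product with the kernel and sum: -1.6·1 + -2.8·0.5 + -2.3·-1 + -2.2·-1 + 5.2·-1 + 2.3·0.5 + 3.3·1 + 2.5·-0.5 + 5.7·-0.5.

-3.35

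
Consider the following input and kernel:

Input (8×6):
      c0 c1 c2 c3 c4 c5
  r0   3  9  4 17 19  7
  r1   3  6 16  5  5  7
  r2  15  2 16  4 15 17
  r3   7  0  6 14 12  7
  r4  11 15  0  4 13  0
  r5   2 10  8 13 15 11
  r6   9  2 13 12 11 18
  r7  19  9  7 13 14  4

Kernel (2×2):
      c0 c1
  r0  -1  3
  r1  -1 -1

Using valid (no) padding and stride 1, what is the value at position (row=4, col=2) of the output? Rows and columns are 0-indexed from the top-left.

-9

The receptive field on the input at this output position is [0 4 / 8 13]. Elementwise product with the kernel and sum: 0·-1 + 4·3 + 8·-1 + 13·-1.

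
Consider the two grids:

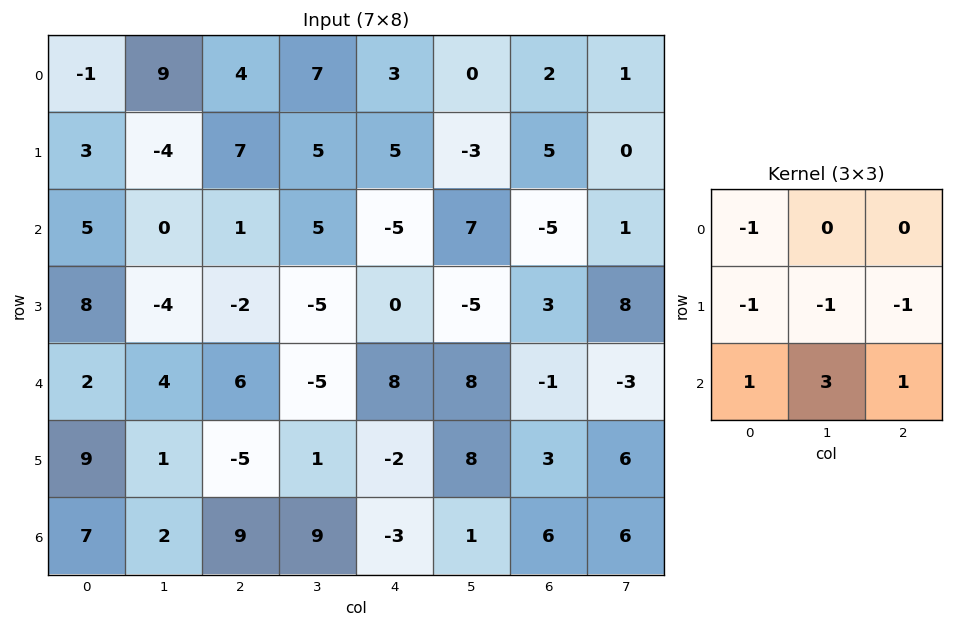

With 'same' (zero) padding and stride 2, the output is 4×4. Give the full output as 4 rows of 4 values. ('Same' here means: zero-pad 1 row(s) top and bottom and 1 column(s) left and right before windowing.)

-3 2 7 9
15 -17 -22 12
22 -14 -3 24
-9 -21 -8 -21

Output[0,0]: The receptive field on the zero-padded input at this output position is [0 0 0 / 0 -1 9 / 0 3 -4]. Elementwise product with the kernel and sum: 0·-1 + 0·-1 + -1·-1 + 9·-1 + 0·1 + 3·3 + -4·1.
Output[0,1]: The receptive field on the zero-padded input at this output position is [0 0 0 / 9 4 7 / -4 7 5]. Elementwise product with the kernel and sum: 0·-1 + 9·-1 + 4·-1 + 7·-1 + -4·1 + 7·3 + 5·1.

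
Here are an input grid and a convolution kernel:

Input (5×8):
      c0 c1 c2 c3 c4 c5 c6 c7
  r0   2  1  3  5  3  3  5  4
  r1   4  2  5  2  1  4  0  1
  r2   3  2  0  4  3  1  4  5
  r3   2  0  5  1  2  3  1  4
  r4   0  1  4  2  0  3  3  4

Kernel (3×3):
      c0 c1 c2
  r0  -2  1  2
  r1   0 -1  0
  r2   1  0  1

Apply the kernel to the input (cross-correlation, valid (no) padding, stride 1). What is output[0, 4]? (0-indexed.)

10

The receptive field on the input at this output position is [3 3 5 / 1 4 0 / 3 1 4]. Elementwise product with the kernel and sum: 3·-2 + 3·1 + 5·2 + 4·-1 + 3·1 + 4·1.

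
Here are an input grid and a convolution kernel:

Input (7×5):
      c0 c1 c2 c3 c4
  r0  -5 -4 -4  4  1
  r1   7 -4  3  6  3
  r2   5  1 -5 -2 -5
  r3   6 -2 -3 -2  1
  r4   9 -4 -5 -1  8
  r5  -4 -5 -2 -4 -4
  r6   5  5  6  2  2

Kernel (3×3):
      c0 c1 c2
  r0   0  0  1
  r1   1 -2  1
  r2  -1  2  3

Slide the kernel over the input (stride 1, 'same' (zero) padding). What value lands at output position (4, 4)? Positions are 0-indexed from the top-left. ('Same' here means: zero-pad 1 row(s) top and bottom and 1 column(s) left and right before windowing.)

-21

The receptive field on the zero-padded input at this output position is [-2 1 0 / -1 8 0 / -4 -4 0]. Elementwise product with the kernel and sum: 0·1 + -1·1 + 8·-2 + 0·1 + -4·-1 + -4·2 + 0·3.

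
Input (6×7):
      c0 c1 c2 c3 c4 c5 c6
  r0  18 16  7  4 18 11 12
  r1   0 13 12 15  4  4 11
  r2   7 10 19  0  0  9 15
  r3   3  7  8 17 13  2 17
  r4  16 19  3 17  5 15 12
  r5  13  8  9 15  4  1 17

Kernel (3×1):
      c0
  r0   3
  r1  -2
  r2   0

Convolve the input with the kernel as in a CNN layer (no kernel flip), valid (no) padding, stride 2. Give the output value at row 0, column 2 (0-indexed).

46

The receptive field on the input at this output position is [18 / 4 / 0]. Elementwise product with the kernel and sum: 18·3 + 4·-2.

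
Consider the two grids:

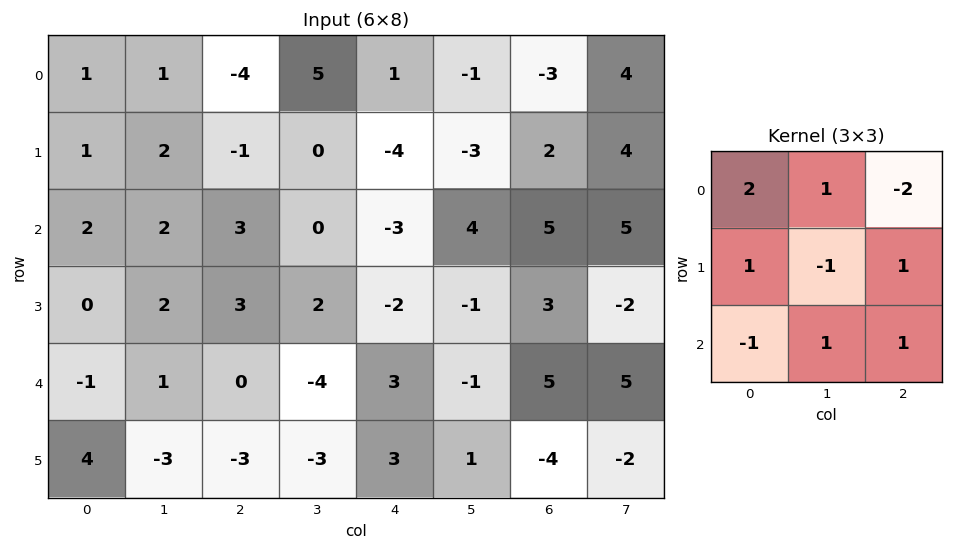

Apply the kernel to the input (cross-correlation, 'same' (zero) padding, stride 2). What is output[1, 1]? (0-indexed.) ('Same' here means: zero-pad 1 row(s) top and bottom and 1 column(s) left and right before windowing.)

5

The receptive field on the zero-padded input at this output position is [2 -1 0 / 2 3 0 / 2 3 2]. Elementwise product with the kernel and sum: 2·2 + -1·1 + 0·-2 + 2·1 + 3·-1 + 0·1 + 2·-1 + 3·1 + 2·1.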